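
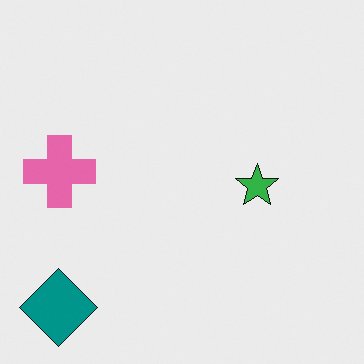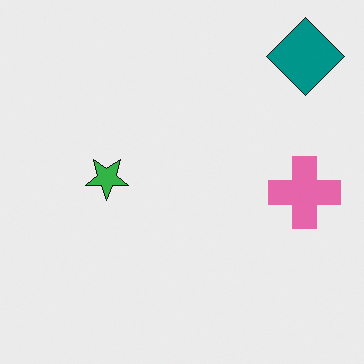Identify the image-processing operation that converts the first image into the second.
The image was rotated 180°.

The teal diamond sits in the bottom-left of the first image and the top-right of the second — consistent with a whole-image 180° rotation.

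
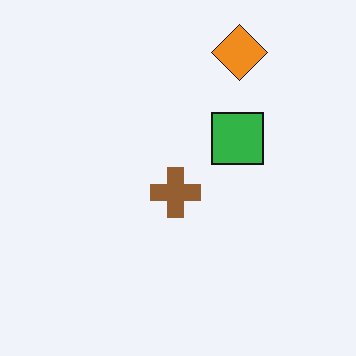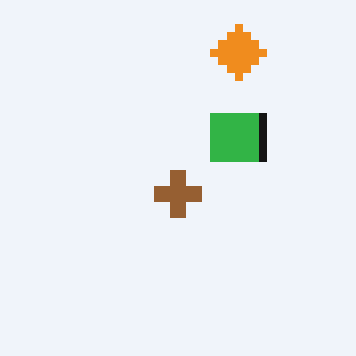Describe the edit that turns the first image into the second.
It was pixelated into visible square blocks.

Shapes are reduced to large square blocks; fine edges and outlines are lost — a downscale-then-upscale (mosaic) effect.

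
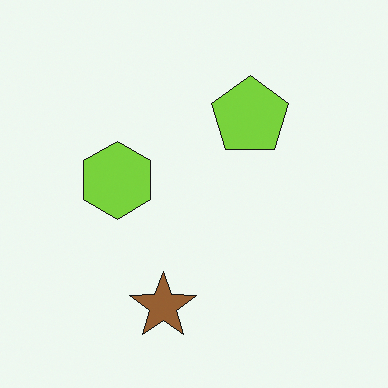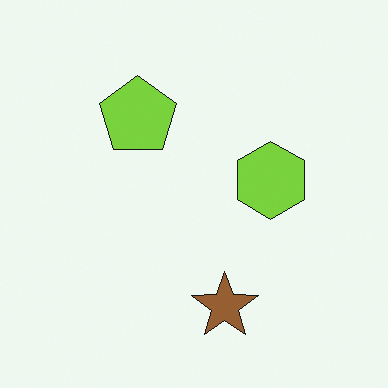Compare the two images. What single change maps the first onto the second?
It was flipped horizontally (left ↔ right).

The lime hexagon is in the left of the first image and the right of the second — shapes on opposite sides of the vertical midline have swapped in a mirror flip.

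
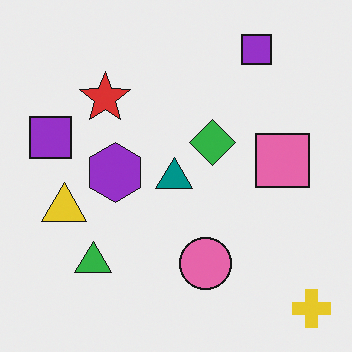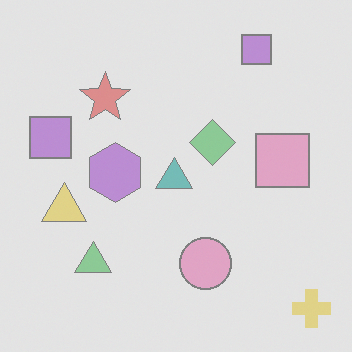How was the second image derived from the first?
Given much lower contrast.

Tones are pushed toward mid-grey across the whole image — a global contrast change.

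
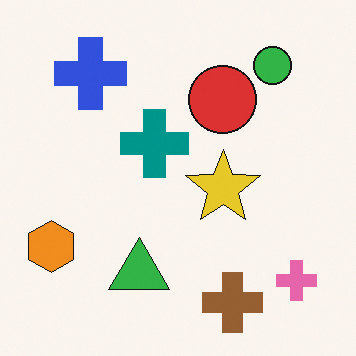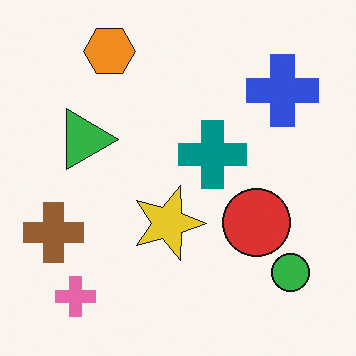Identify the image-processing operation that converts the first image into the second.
The second image is the first rotated 90° clockwise.

The pink cross sits in the bottom-right of the first image and the bottom-left of the second — consistent with a whole-image 90° clockwise rotation.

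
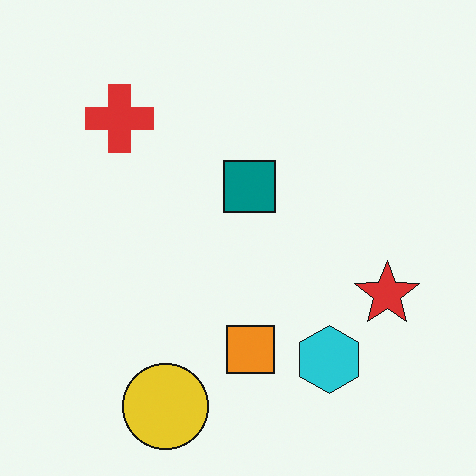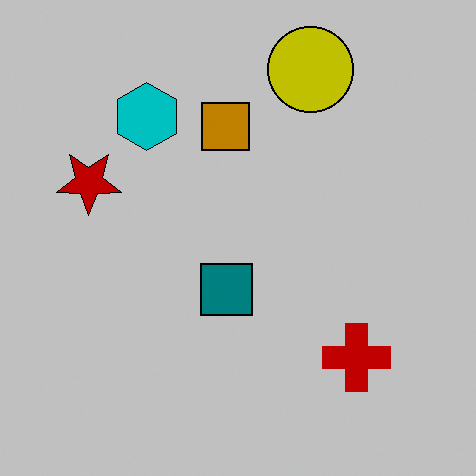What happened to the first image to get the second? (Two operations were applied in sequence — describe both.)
The image was rotated 180°, then aggressively posterized.

The yellow circle sits in the bottom of the first image and the top of the second — consistent with a whole-image 180° rotation. Each flat color has snapped to a coarser quantized level — most visibly, the near-white background has dropped to a flat grey.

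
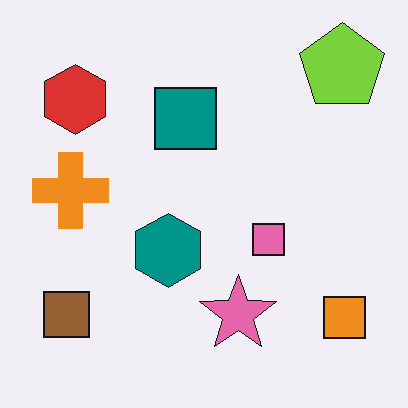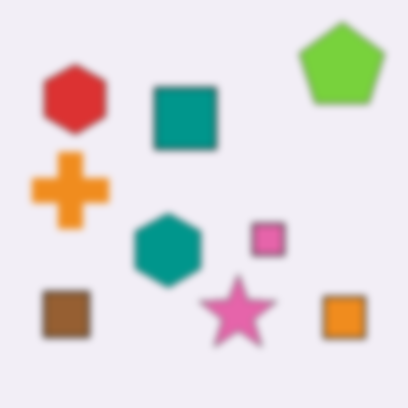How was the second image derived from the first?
This is the original image noticeably gaussian-blurred.

Shape edges and outlines are uniformly softened across the whole image.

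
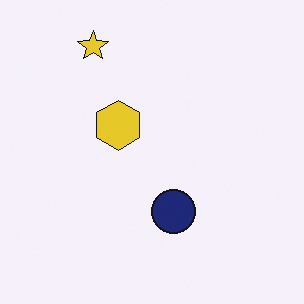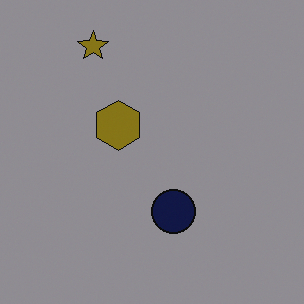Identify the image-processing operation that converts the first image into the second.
It was darkened a lot.

Every pixel — background and shapes alike — is uniformly darkened.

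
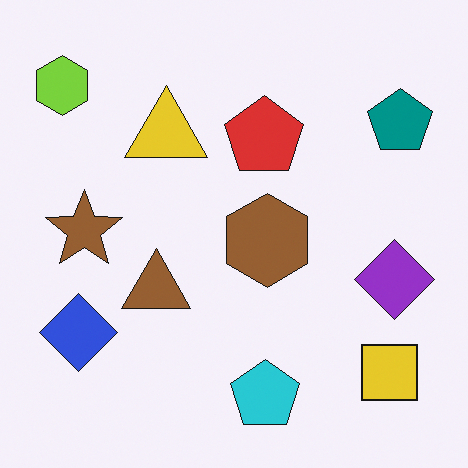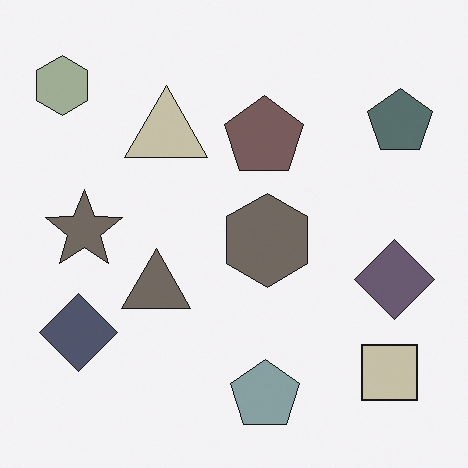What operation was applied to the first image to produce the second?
The image was made much more muted (saturation change).

All colors are more muted and greyish — a global saturation change.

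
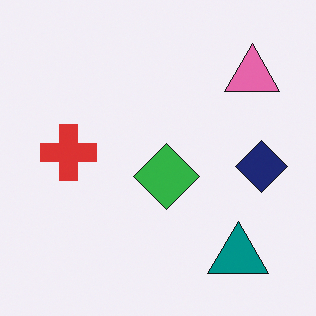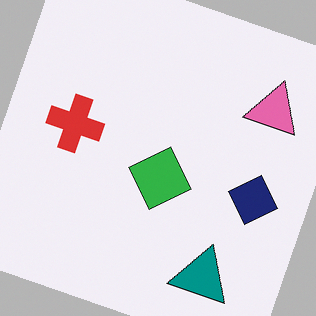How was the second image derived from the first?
The image was rotated clockwise by a moderate amount.

Every shape is tilted by the same angle and the image corners show triangular fill wedges — a whole-image rotation by a non-right angle.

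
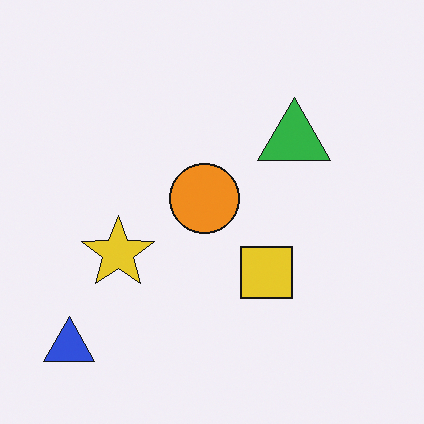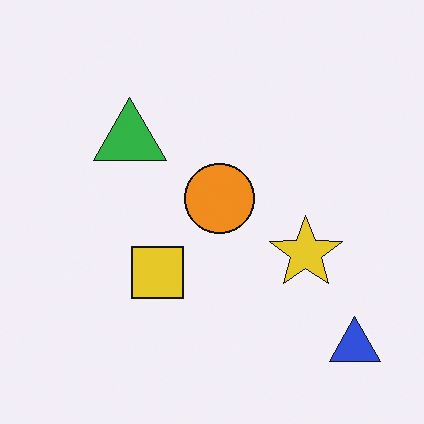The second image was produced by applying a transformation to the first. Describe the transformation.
This is the original image flipped horizontally (left ↔ right).

The blue triangle is in the bottom-left of the first image and the bottom-right of the second — shapes on opposite sides of the vertical midline have swapped in a mirror flip.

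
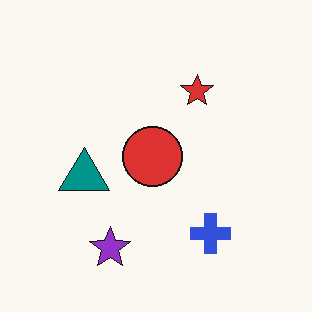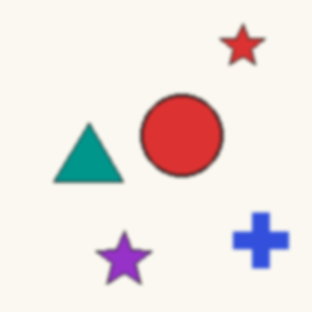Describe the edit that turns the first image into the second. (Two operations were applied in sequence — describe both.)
The transformation is: slightly softened, then cropped to a modestly smaller region and rescaled.

Shape edges and outlines are uniformly softened across the whole image. The visible shapes are larger and the field of view is narrower; shapes near the original edges may be partly or wholly outside the frame — a crop-and-rescale.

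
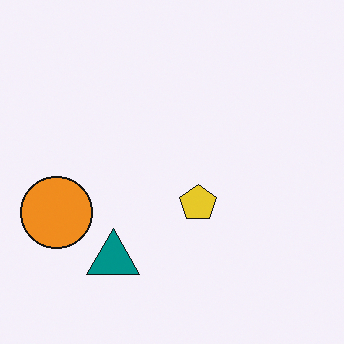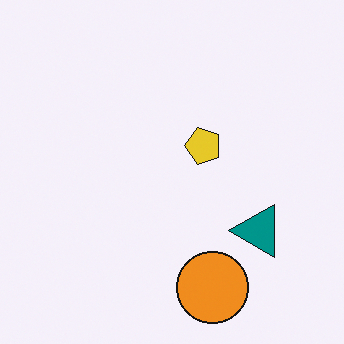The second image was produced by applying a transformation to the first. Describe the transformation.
The transformation is: rotated 90° counter-clockwise.

The orange circle sits in the left of the first image and the bottom of the second — consistent with a whole-image 90° counter-clockwise rotation.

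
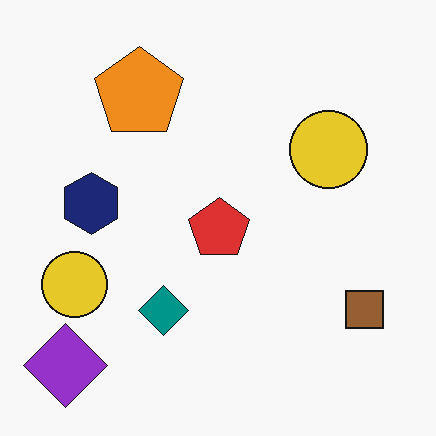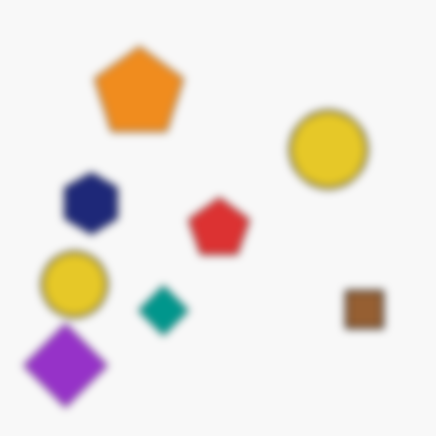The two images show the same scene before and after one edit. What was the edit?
Noticeably gaussian-blurred.

Shape edges and outlines are uniformly softened across the whole image.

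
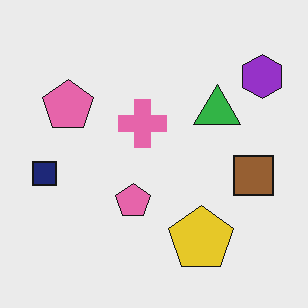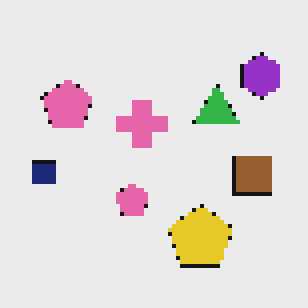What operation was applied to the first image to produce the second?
The image was mildly pixelated.

Shapes are reduced to large square blocks; fine edges and outlines are lost — a downscale-then-upscale (mosaic) effect.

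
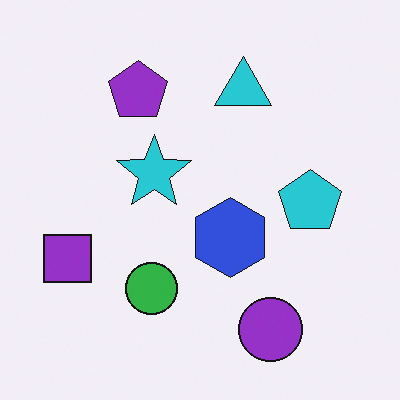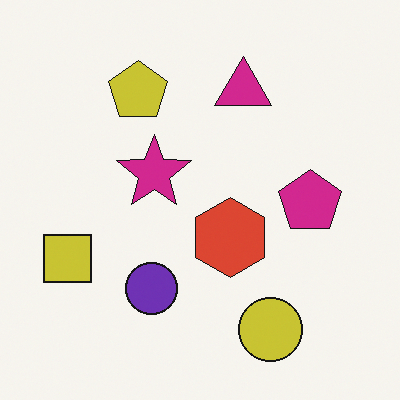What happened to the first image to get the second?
The transformation is: hue-shifted by a moderate amount.

Every shape's color has rotated by the same amount around the hue wheel — a uniform hue shift.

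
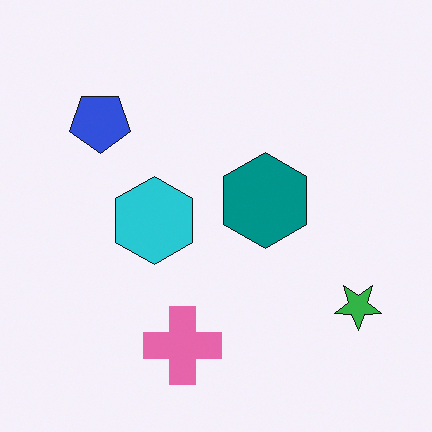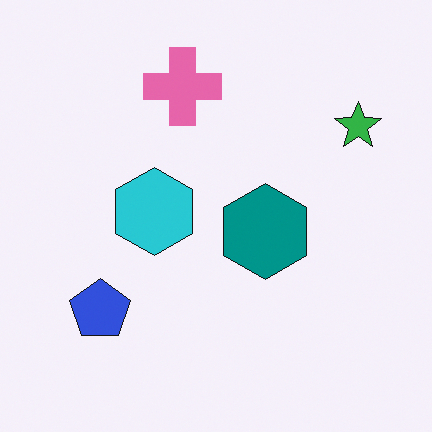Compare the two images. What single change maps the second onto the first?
This is the original image flipped vertically (top ↔ bottom).

The pink cross is in the top of the second image and the bottom of the first — shapes on opposite sides of the horizontal midline have swapped in a mirror flip.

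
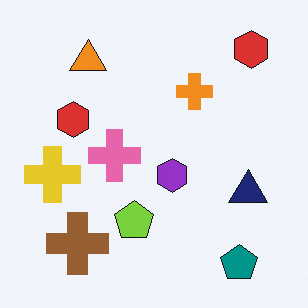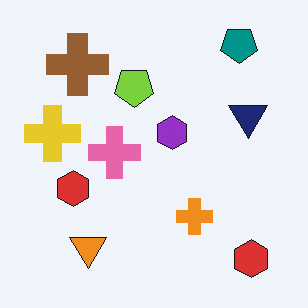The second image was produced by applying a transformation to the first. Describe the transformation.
The second image is the first flipped vertically (top ↔ bottom).

The teal pentagon is in the bottom-right of the first image and the top-right of the second — shapes on opposite sides of the horizontal midline have swapped in a mirror flip.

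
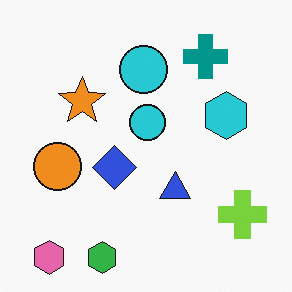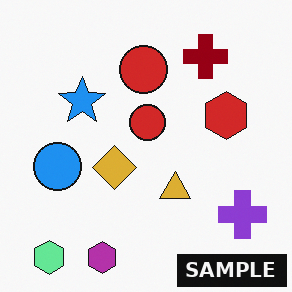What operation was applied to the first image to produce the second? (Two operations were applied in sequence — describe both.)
Hue-shifted by a large amount, then watermarked with the text "SAMPLE" in the lower-right corner.

Every shape's color has rotated by the same amount around the hue wheel — a uniform hue shift. A dark label reading "SAMPLE" appears in the lower-right corner.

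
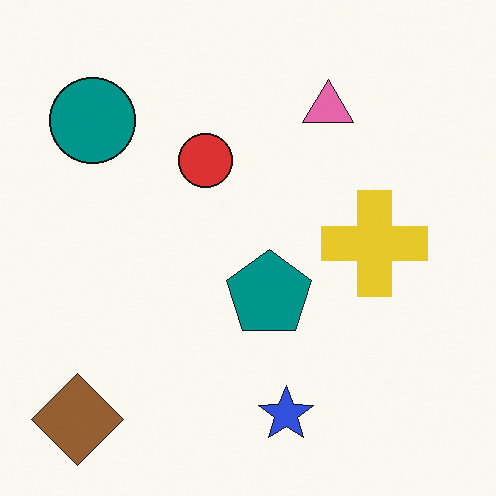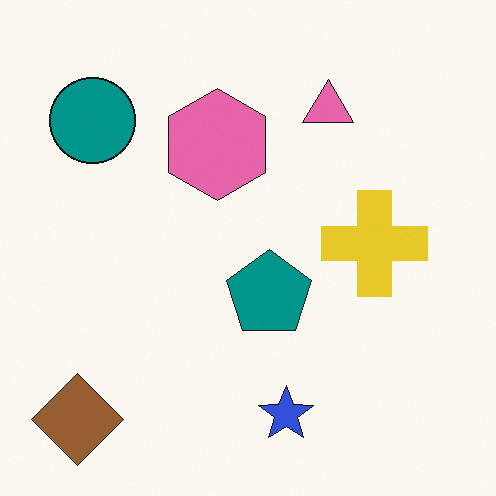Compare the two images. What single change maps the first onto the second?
The image was overlaid with an additional pink hexagon.

A pink hexagon appears in the second image that is absent from the first.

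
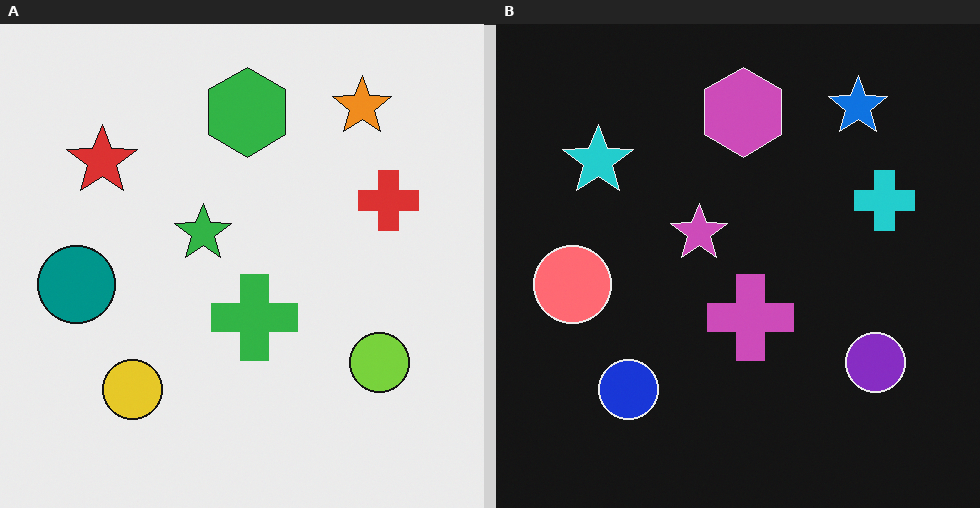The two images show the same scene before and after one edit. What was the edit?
The image was color-inverted (negative).

The light background has become dark and every shape's color is its complement — a photographic negative.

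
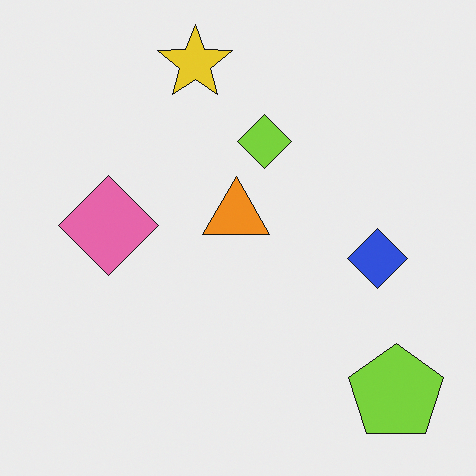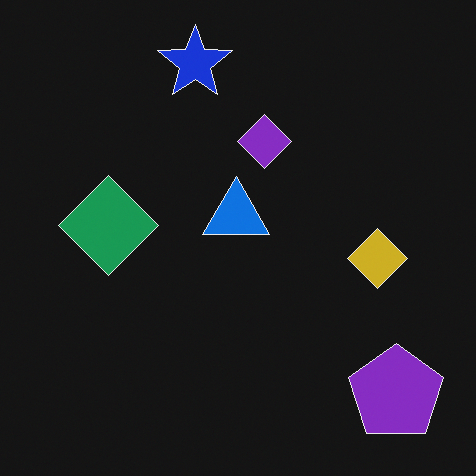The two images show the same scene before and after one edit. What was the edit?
The second image is the first color-inverted (negative).

The light background has become dark and every shape's color is its complement — a photographic negative.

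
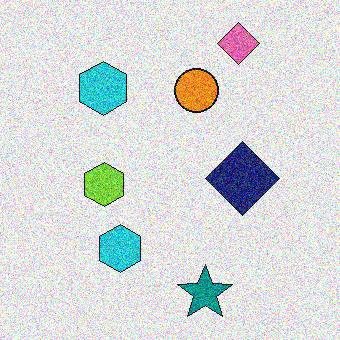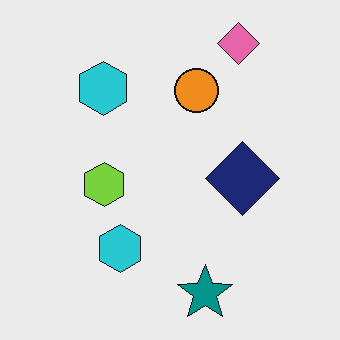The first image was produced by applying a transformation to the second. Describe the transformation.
Degraded with heavy additive noise.

Random speckle covers the whole image, including the flat background.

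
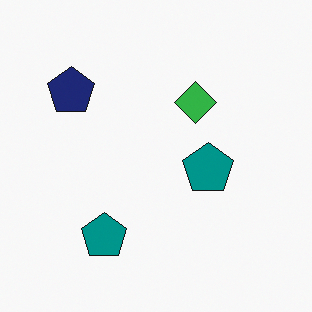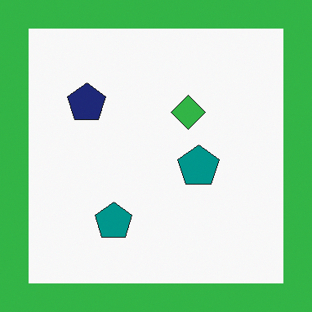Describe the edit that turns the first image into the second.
The image was framed with a green border.

A solid green frame runs around the edge of the second image, with the content slightly shrunk inside it.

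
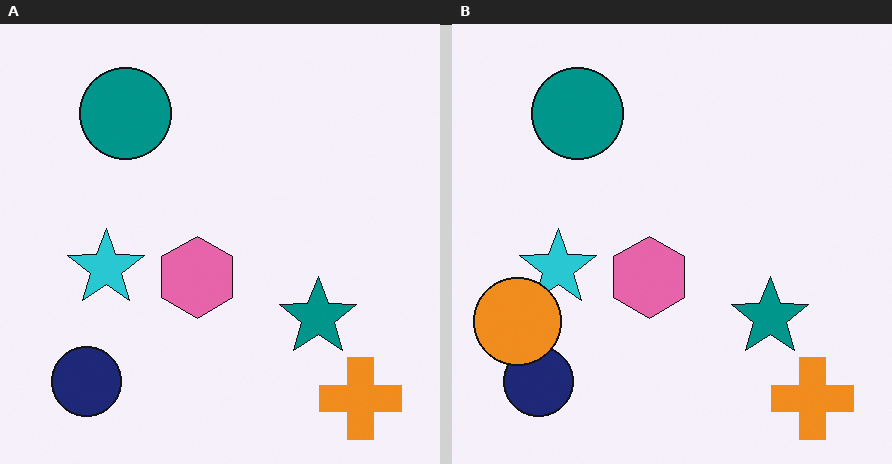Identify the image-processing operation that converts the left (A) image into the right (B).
The right (B) image is the left (A) overlaid with an additional orange circle.

An orange circle appears in the right (B) image that is absent from the left (A).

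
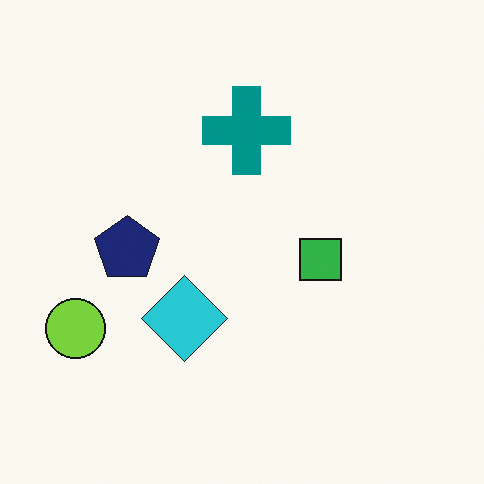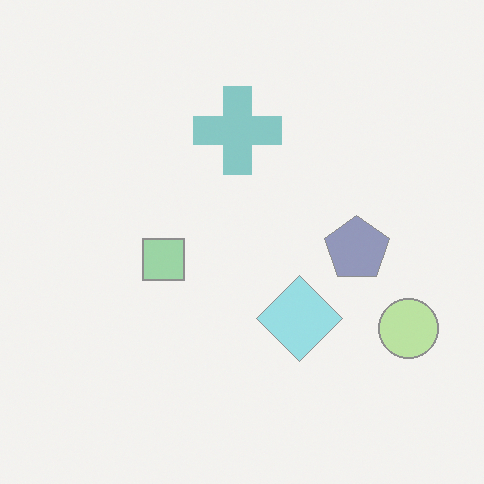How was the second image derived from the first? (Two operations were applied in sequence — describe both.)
The image was flipped horizontally (left ↔ right), then washed out (contrast reduced).

The lime circle is in the bottom-left of the first image and the bottom-right of the second — shapes on opposite sides of the vertical midline have swapped in a mirror flip. Tones are pushed toward mid-grey across the whole image — a global contrast change.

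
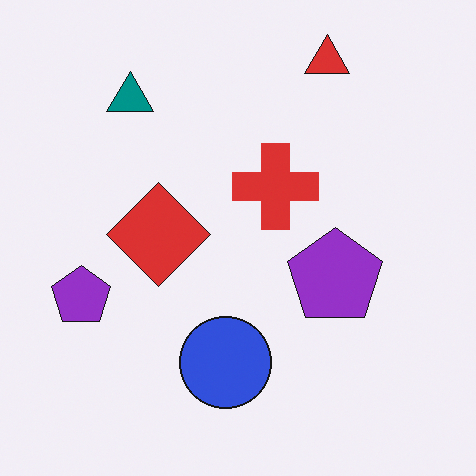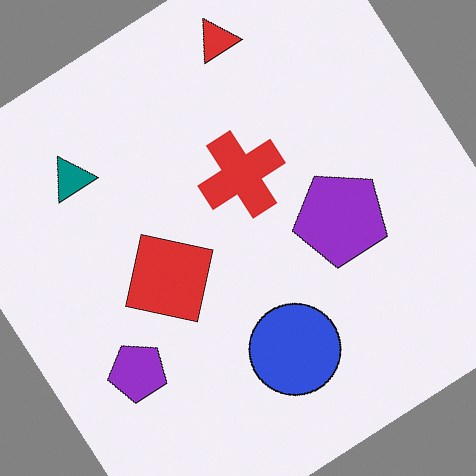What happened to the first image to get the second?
The second image is the first rotated counter-clockwise by a large amount — several tens of degrees.

Every shape is tilted by the same angle and the image corners show triangular fill wedges — a whole-image rotation by a non-right angle.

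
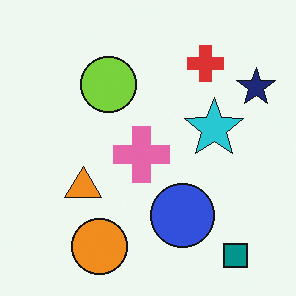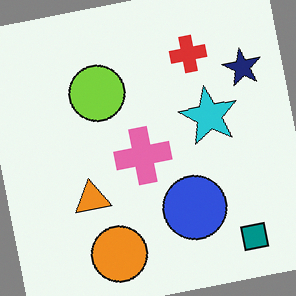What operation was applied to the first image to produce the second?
The second image is the first rotated counter-clockwise by a few degrees.

Every shape is tilted by the same angle and the image corners show triangular fill wedges — a whole-image rotation by a non-right angle.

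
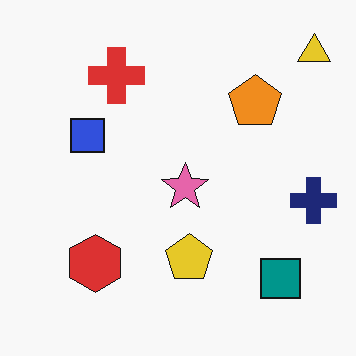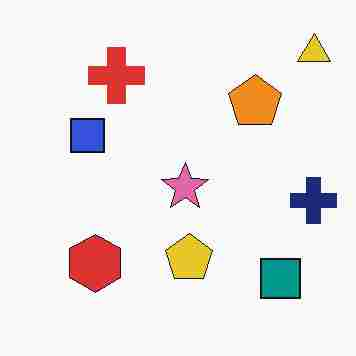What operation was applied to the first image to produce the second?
The transformation is: heavily JPEG-compressed with obvious blocking artifacts.

Blocky 8×8 compression artifacts appear around shape edges and the flat background shows ringing — characteristic JPEG degradation.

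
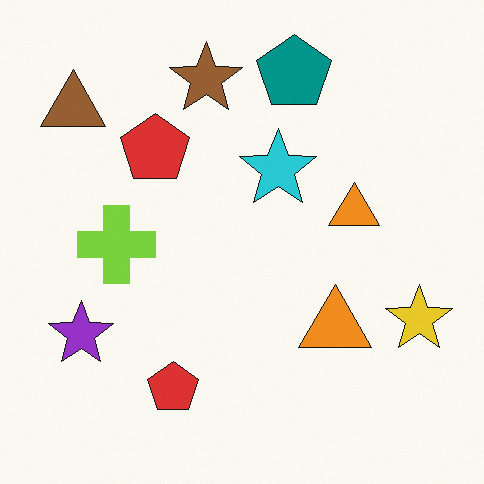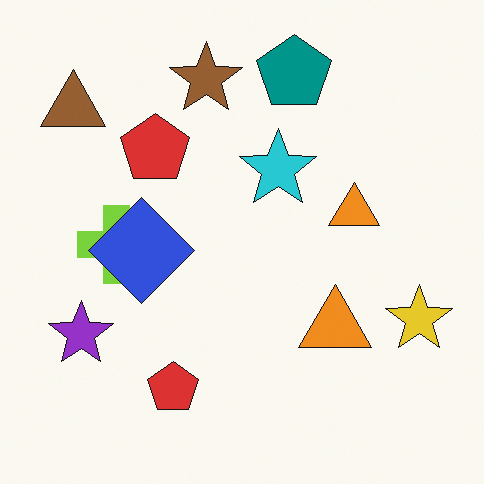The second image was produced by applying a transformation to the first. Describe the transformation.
Overlaid with an additional blue diamond.

A blue diamond appears in the second image that is absent from the first.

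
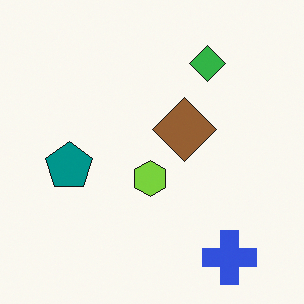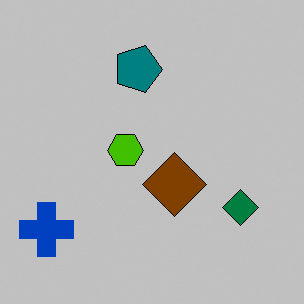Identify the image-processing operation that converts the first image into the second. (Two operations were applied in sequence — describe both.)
The transformation is: heavily posterized to just a handful of flat colors, then rotated 90° clockwise.

Each flat color has snapped to a coarser quantized level — most visibly, the near-white background has dropped to a flat grey. The blue cross sits in the bottom-right of the first image and the bottom-left of the second — consistent with a whole-image 90° clockwise rotation.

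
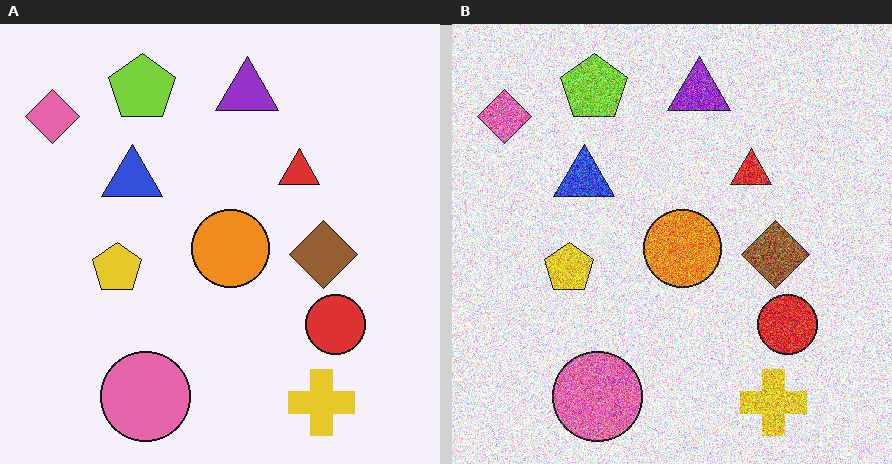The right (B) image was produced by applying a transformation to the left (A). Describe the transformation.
The transformation is: degraded with heavy additive noise.

Random speckle covers the whole image, including the flat background.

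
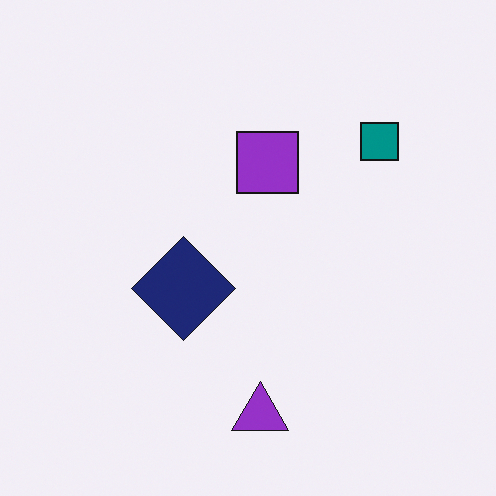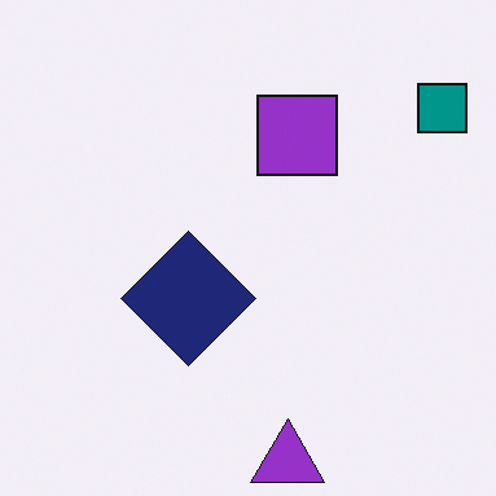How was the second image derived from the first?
This is the original image cropped slightly and scaled back up.

The visible shapes are larger and the field of view is narrower; shapes near the original edges may be partly or wholly outside the frame — a crop-and-rescale.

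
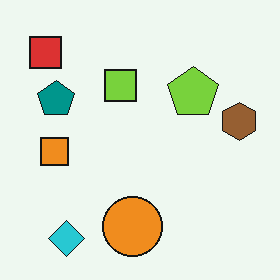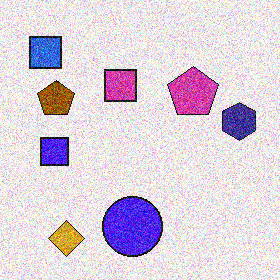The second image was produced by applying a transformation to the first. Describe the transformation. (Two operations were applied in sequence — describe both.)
It was hue-shifted by a large amount, then degraded with a thick layer of grain.

Every shape's color has rotated by the same amount around the hue wheel — a uniform hue shift. Random speckle covers the whole image, including the flat background.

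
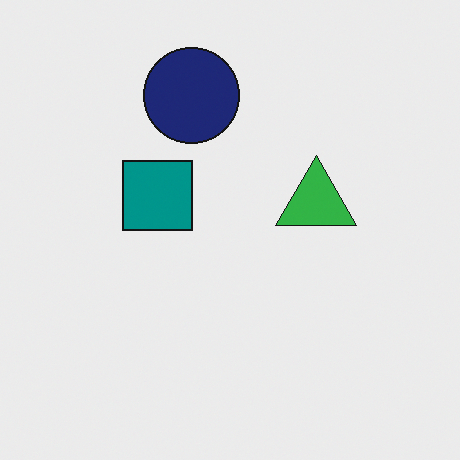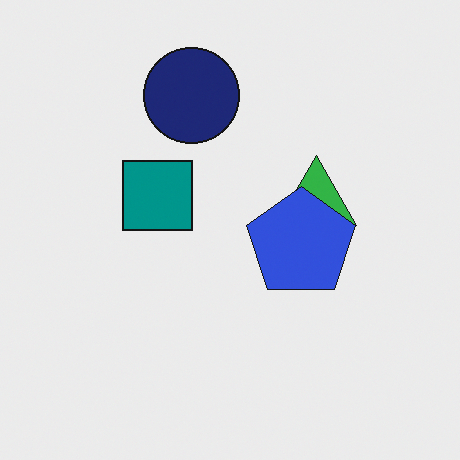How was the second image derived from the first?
The second image is the first overlaid with an additional blue pentagon.

A blue pentagon appears in the second image that is absent from the first.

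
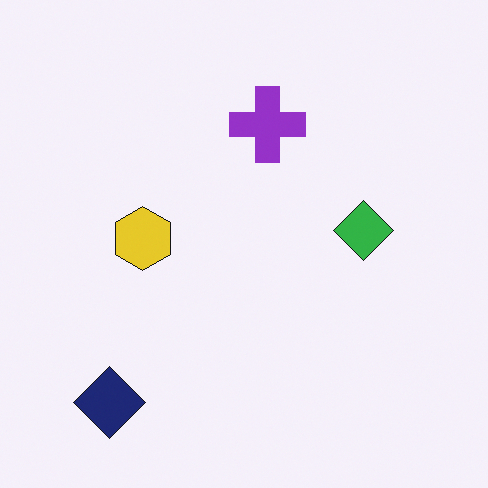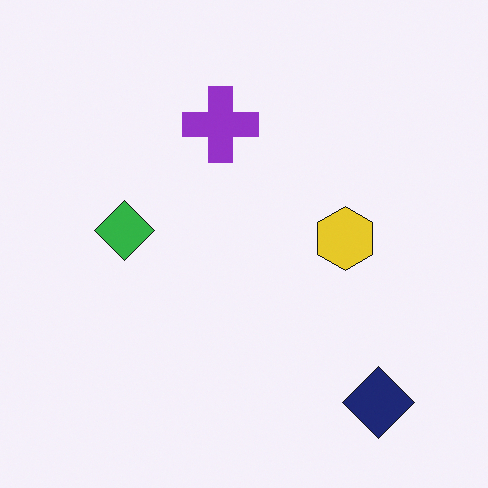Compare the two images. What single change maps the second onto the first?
Flipped horizontally (left ↔ right).

The navy diamond is in the bottom-right of the second image and the bottom-left of the first — shapes on opposite sides of the vertical midline have swapped in a mirror flip.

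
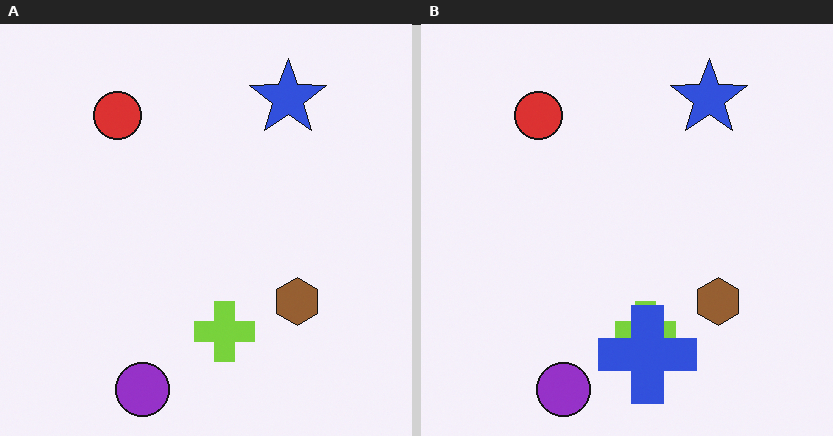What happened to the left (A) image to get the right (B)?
The right (B) image is the left (A) overlaid with an additional blue cross.

A blue cross appears in the right (B) image that is absent from the left (A).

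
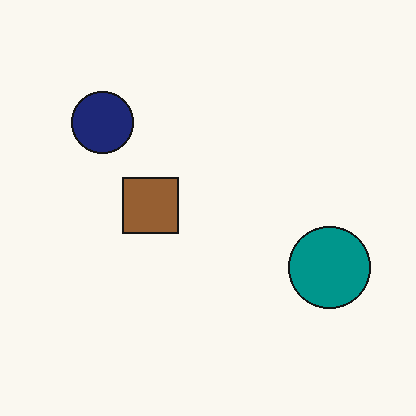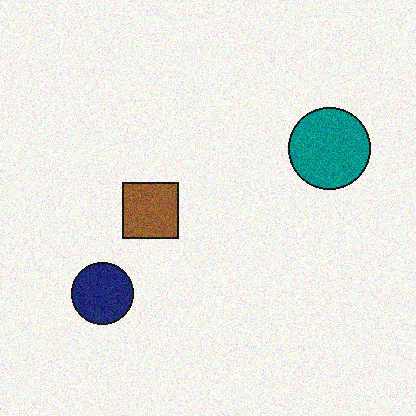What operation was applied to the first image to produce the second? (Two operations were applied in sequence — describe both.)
The second image is the first flipped vertically (top ↔ bottom), then degraded with visible gaussian noise.

The navy circle is in the top-left of the first image and the bottom-left of the second — shapes on opposite sides of the horizontal midline have swapped in a mirror flip. Random speckle covers the whole image, including the flat background.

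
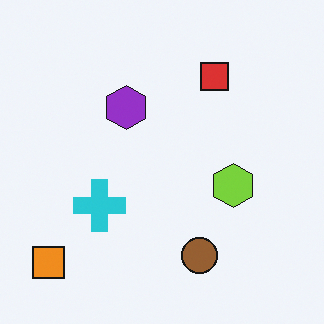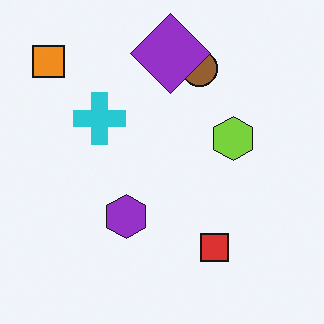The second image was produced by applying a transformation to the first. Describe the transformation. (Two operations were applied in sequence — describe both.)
The second image is the first flipped vertically (top ↔ bottom), then overlaid with an additional purple diamond.

The orange square is in the bottom-left of the first image and the top-left of the second — shapes on opposite sides of the horizontal midline have swapped in a mirror flip. A purple diamond appears in the second image that is absent from the first.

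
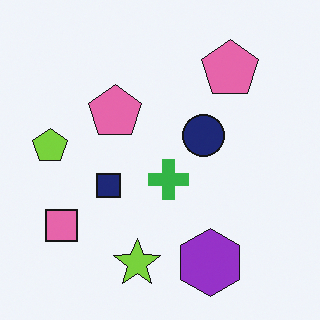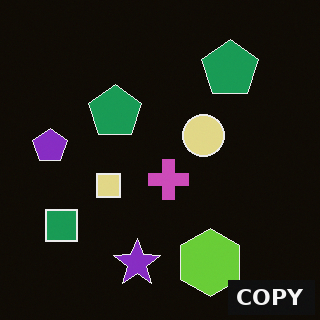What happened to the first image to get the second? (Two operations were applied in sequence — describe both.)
Color-inverted (negative), then watermarked with the text "COPY" in the lower-right corner.

The light background has become dark and every shape's color is its complement — a photographic negative. A dark label reading "COPY" appears in the lower-right corner.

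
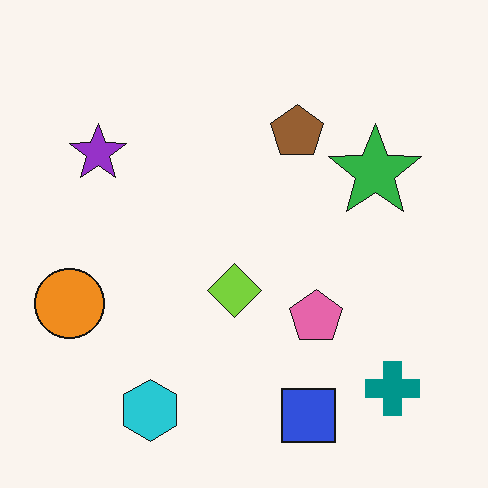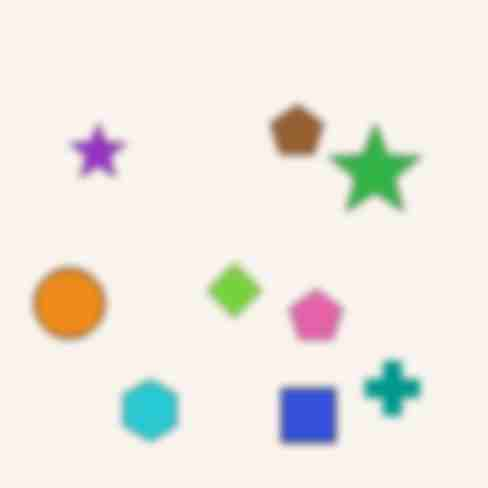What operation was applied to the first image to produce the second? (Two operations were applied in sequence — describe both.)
Noticeably gaussian-blurred, then heavily JPEG-compressed with obvious blocking artifacts.

Shape edges and outlines are uniformly softened across the whole image. Blocky 8×8 compression artifacts appear around shape edges and the flat background shows ringing — characteristic JPEG degradation.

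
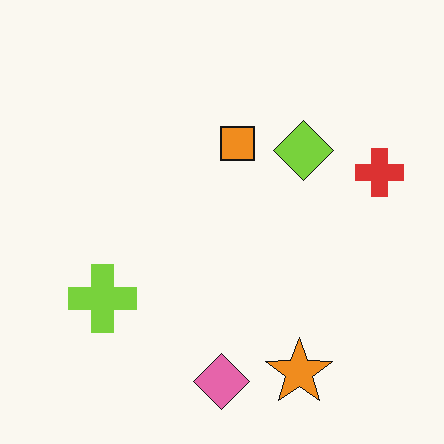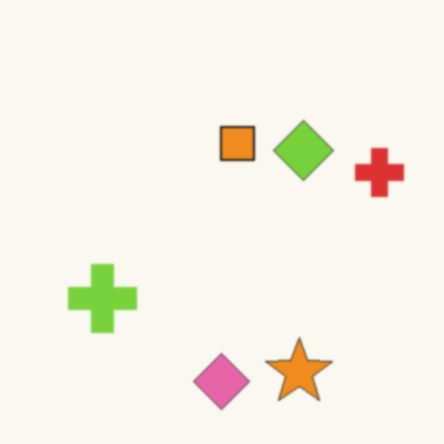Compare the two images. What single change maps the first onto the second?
The second image is the first lightly blurred.

Shape edges and outlines are uniformly softened across the whole image.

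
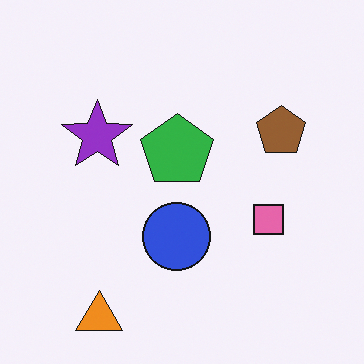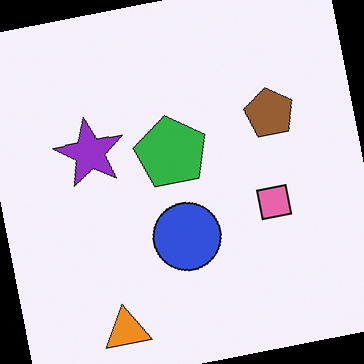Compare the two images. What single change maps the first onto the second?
The second image is the first rotated counter-clockwise by a few degrees.

Every shape is tilted by the same angle and the image corners show triangular fill wedges — a whole-image rotation by a non-right angle.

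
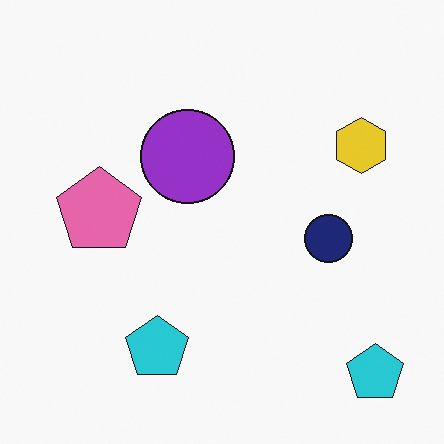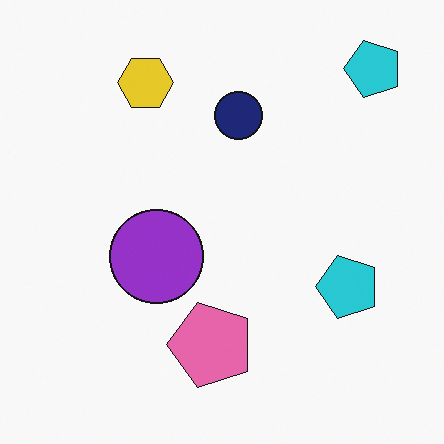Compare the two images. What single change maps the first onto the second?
The image was rotated 90° counter-clockwise.

The yellow hexagon sits in the top-right of the first image and the top-left of the second — consistent with a whole-image 90° counter-clockwise rotation.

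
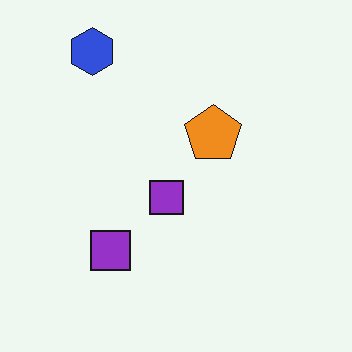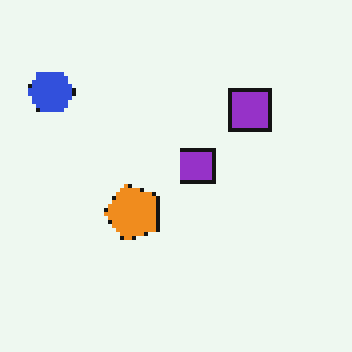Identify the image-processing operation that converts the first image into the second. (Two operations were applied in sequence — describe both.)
It was lightly pixelated (a mild mosaic effect), then transposed (reflected across the top-left ↔ bottom-right diagonal).

Shapes are reduced to large square blocks; fine edges and outlines are lost — a downscale-then-upscale (mosaic) effect. Shapes have swapped their row and column positions — what was in the top-right is now in the bottom-left — a diagonal reflection.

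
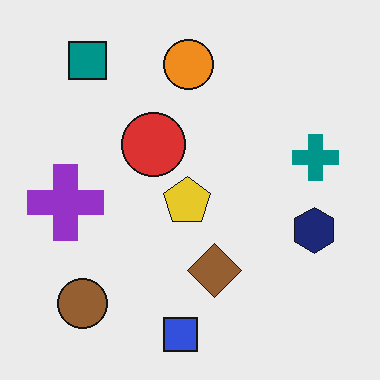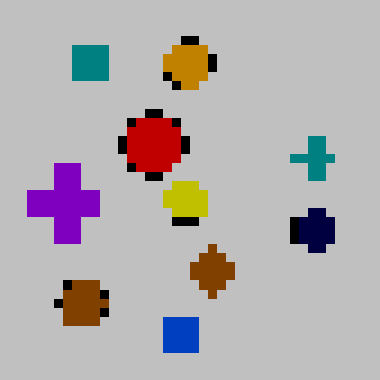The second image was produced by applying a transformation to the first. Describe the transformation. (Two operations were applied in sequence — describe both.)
The transformation is: aggressively posterized, then heavily pixelated into large blocks.

Each flat color has snapped to a coarser quantized level — most visibly, the near-white background has dropped to a flat grey. Shapes are reduced to large square blocks; fine edges and outlines are lost — a downscale-then-upscale (mosaic) effect.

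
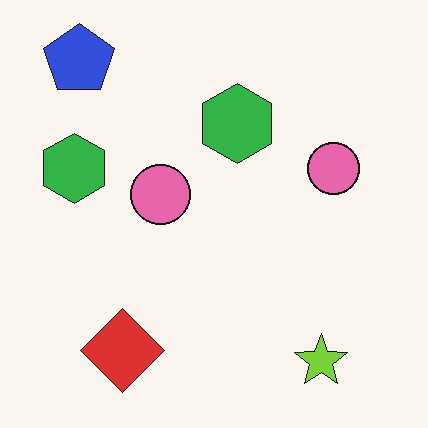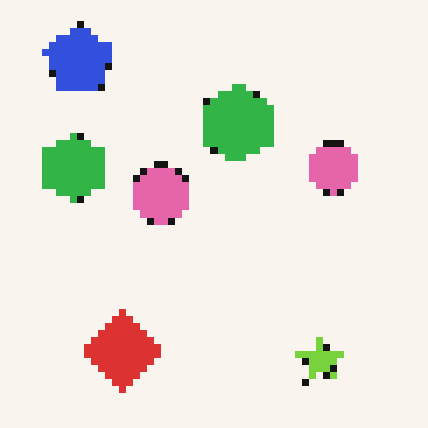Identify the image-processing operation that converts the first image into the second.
This is the original image moderately pixelated.

Shapes are reduced to large square blocks; fine edges and outlines are lost — a downscale-then-upscale (mosaic) effect.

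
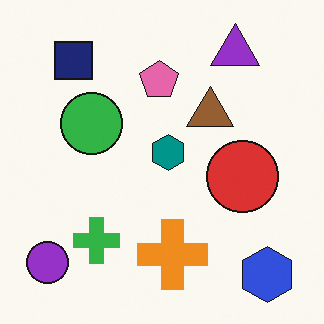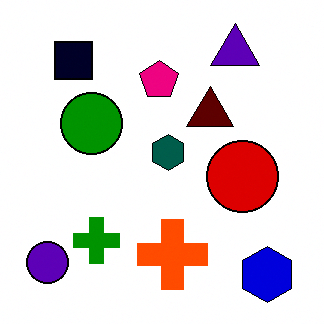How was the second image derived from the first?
The image was boosted in contrast.

Tones are pushed away from mid-grey across the whole image — a global contrast change.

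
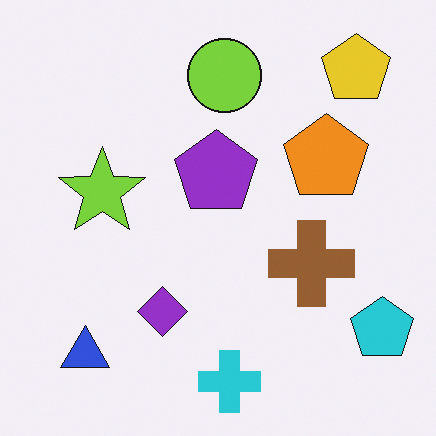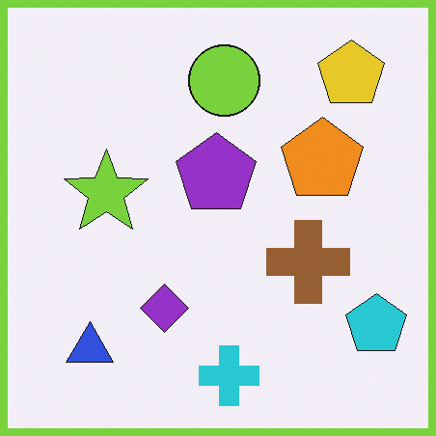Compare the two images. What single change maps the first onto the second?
Framed with a lime border.

A solid lime frame runs around the edge of the second image, with the content slightly shrunk inside it.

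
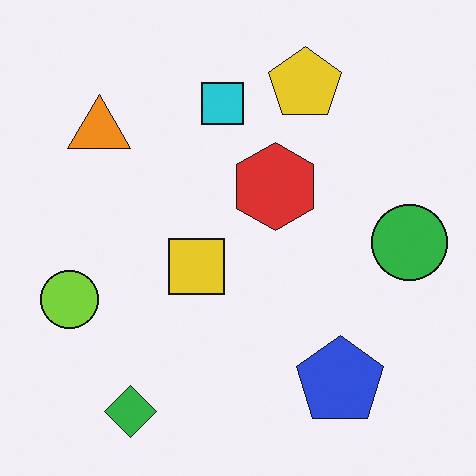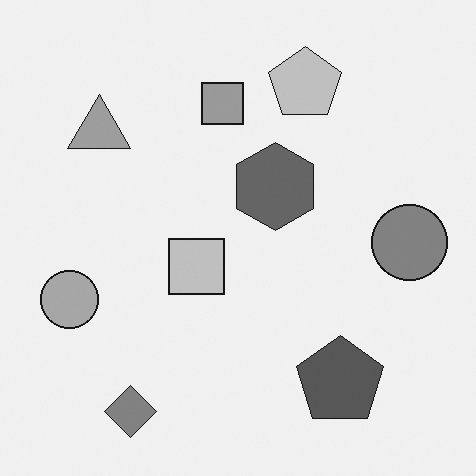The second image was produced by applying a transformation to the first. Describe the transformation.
The transformation is: converted to grayscale.

All color is removed — every shape is now a shade of grey.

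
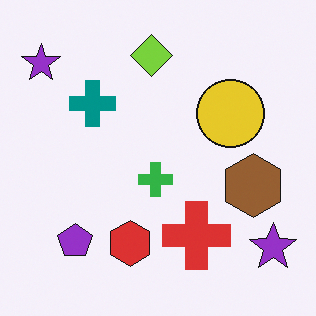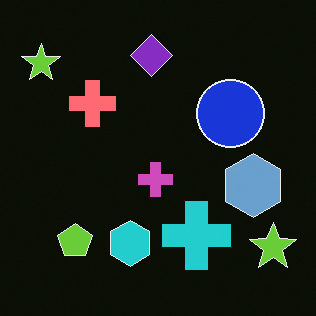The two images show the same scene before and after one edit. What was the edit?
The transformation is: color-inverted (negative).

The light background has become dark and every shape's color is its complement — a photographic negative.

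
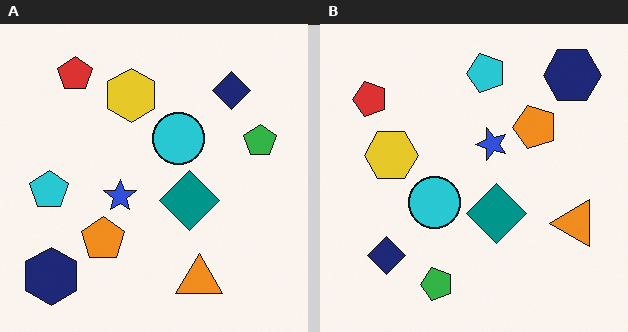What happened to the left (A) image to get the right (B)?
Transposed (reflected across the top-left ↔ bottom-right diagonal).

Shapes have swapped their row and column positions — what was in the top-right is now in the bottom-left — a diagonal reflection.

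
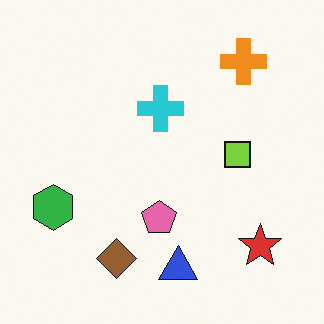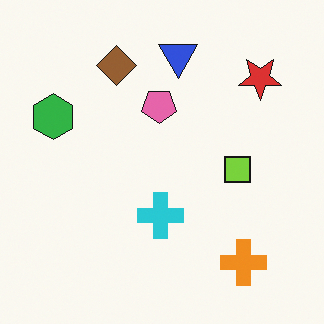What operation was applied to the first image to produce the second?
The second image is the first flipped vertically (top ↔ bottom).

The blue triangle is in the bottom of the first image and the top of the second — shapes on opposite sides of the horizontal midline have swapped in a mirror flip.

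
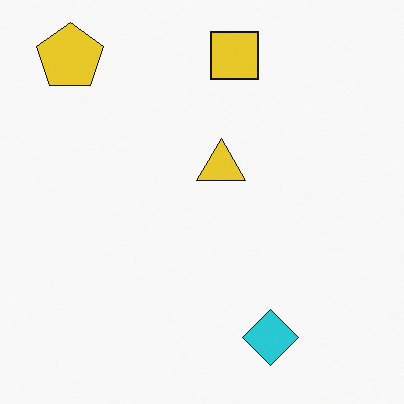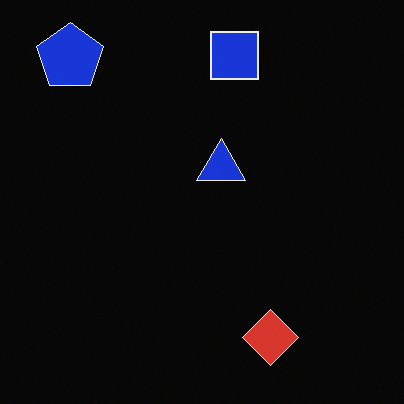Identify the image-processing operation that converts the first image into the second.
The transformation is: color-inverted (negative).

The light background has become dark and every shape's color is its complement — a photographic negative.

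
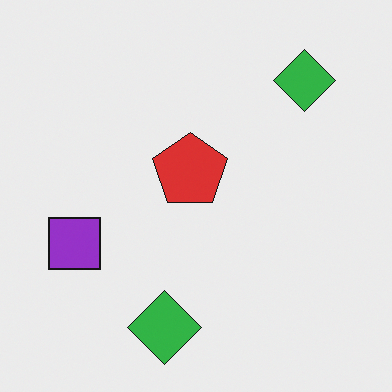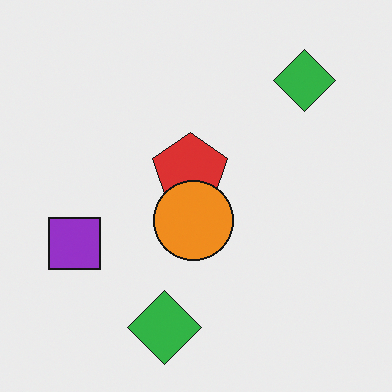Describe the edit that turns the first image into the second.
The transformation is: overlaid with an additional orange circle.

An orange circle appears in the second image that is absent from the first.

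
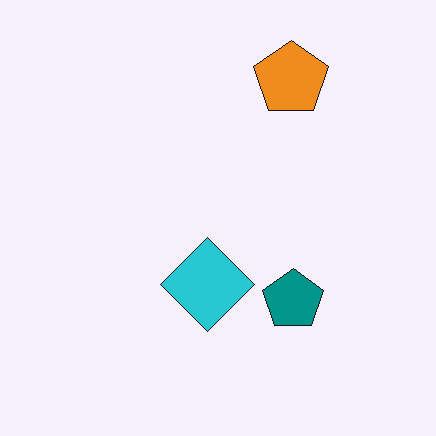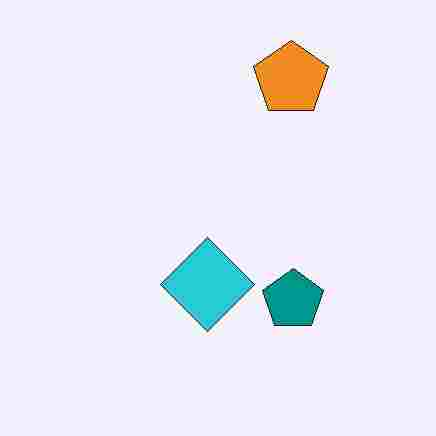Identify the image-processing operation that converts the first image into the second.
The transformation is: heavily JPEG-compressed with obvious blocking artifacts.

Blocky 8×8 compression artifacts appear around shape edges and the flat background shows ringing — characteristic JPEG degradation.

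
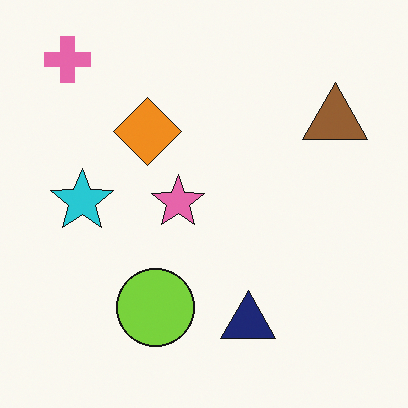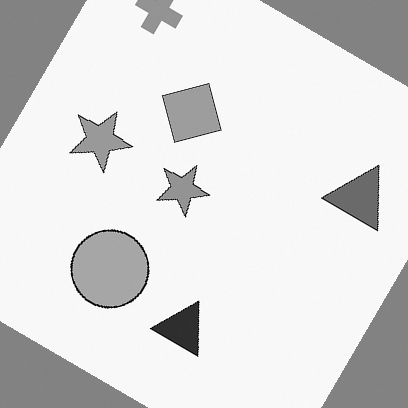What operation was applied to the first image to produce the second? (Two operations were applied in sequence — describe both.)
The image was rotated clockwise by a large amount — several tens of degrees, then converted to grayscale.

Every shape is tilted by the same angle and the image corners show triangular fill wedges — a whole-image rotation by a non-right angle. All color is removed — every shape is now a shade of grey.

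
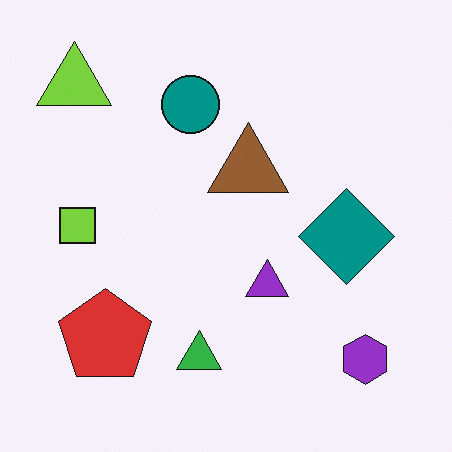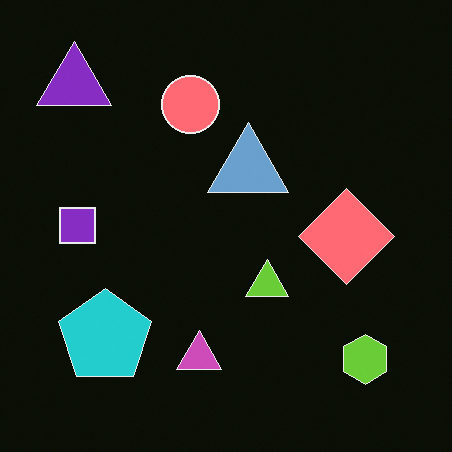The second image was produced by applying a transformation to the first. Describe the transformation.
It was color-inverted (negative).

The light background has become dark and every shape's color is its complement — a photographic negative.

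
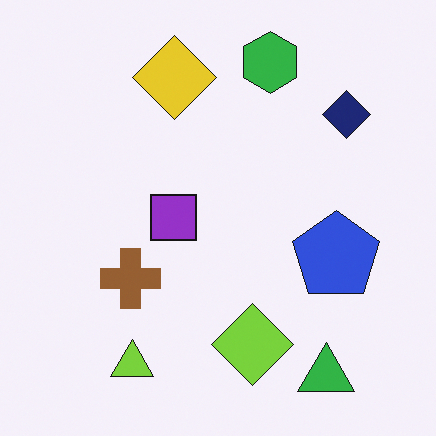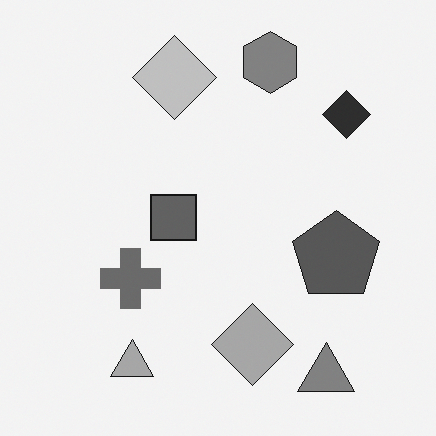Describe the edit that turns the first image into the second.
The transformation is: converted to grayscale.

All color is removed — every shape is now a shade of grey.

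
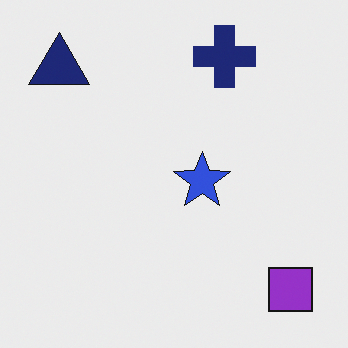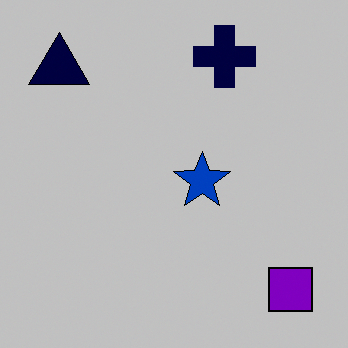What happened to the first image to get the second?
The transformation is: aggressively posterized.

Each flat color has snapped to a coarser quantized level — most visibly, the near-white background has dropped to a flat grey.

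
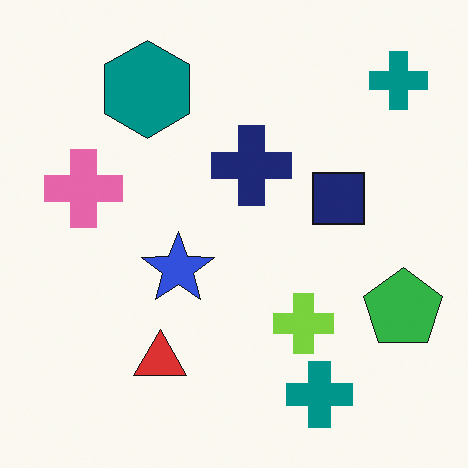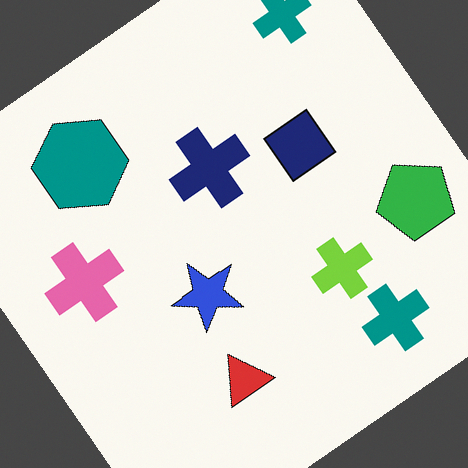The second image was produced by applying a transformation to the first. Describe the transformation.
The image was rotated counter-clockwise by a large amount — several tens of degrees.

Every shape is tilted by the same angle and the image corners show triangular fill wedges — a whole-image rotation by a non-right angle.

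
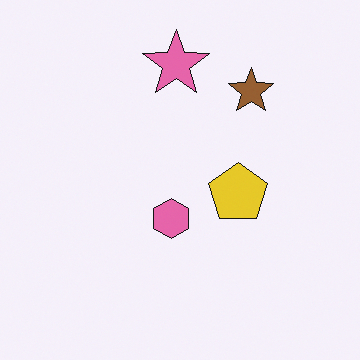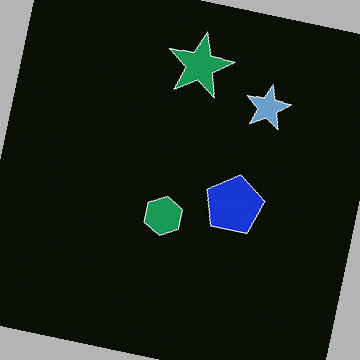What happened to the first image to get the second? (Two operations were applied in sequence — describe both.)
The second image is the first color-inverted (negative), then rotated clockwise by a few degrees.

The light background has become dark and every shape's color is its complement — a photographic negative. Every shape is tilted by the same angle and the image corners show triangular fill wedges — a whole-image rotation by a non-right angle.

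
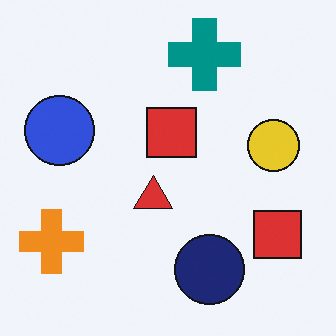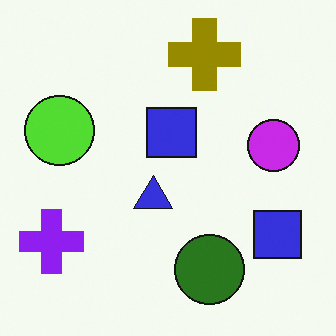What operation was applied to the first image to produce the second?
This is the original image hue-shifted through roughly half the color wheel.

Every shape's color has rotated by the same amount around the hue wheel — a uniform hue shift.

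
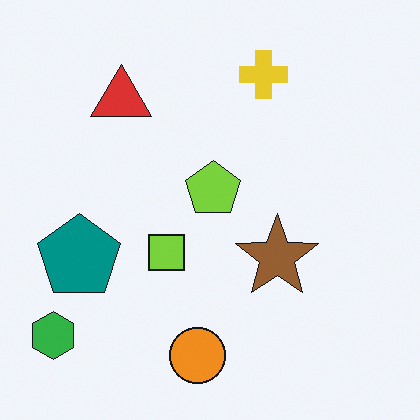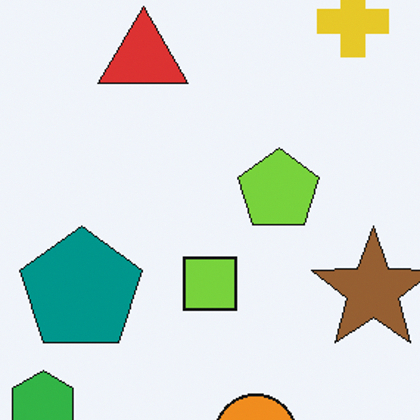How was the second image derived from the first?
The transformation is: cropped to a modestly smaller region and rescaled.

The visible shapes are larger and the field of view is narrower; shapes near the original edges may be partly or wholly outside the frame — a crop-and-rescale.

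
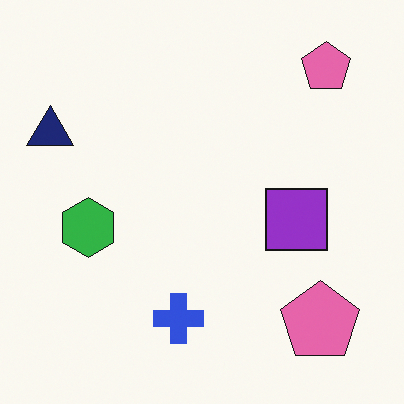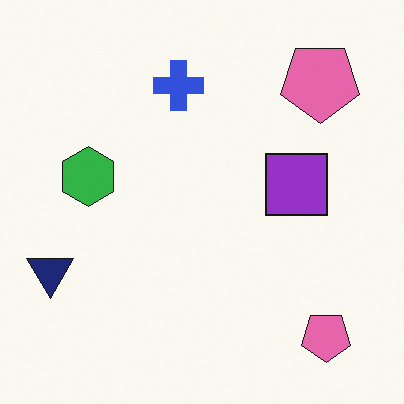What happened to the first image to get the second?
The transformation is: flipped vertically (top ↔ bottom).

The blue cross is in the bottom of the first image and the top of the second — shapes on opposite sides of the horizontal midline have swapped in a mirror flip.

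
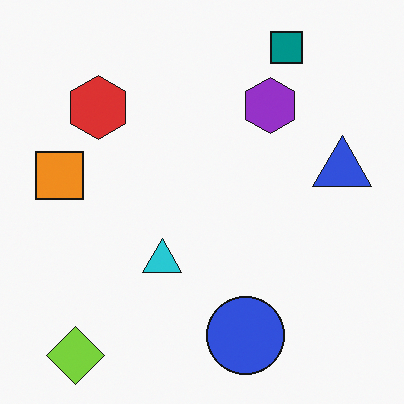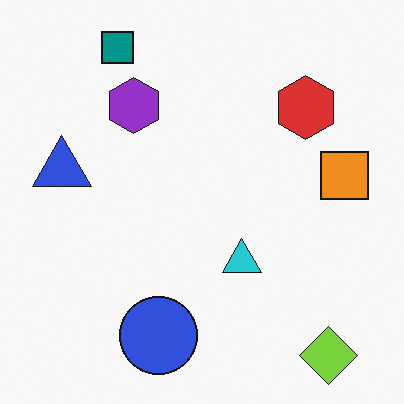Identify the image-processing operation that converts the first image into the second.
This is the original image flipped horizontally (left ↔ right).

The orange square is in the left of the first image and the right of the second — shapes on opposite sides of the vertical midline have swapped in a mirror flip.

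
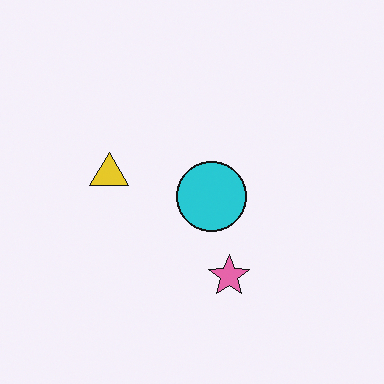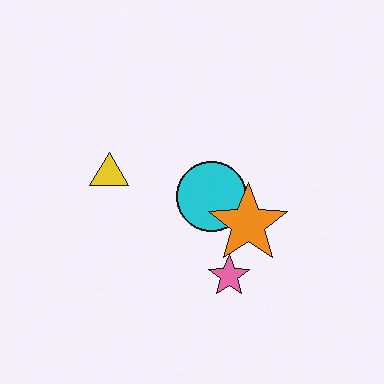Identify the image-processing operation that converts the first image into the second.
It was overlaid with an additional orange star.

An orange star appears in the second image that is absent from the first.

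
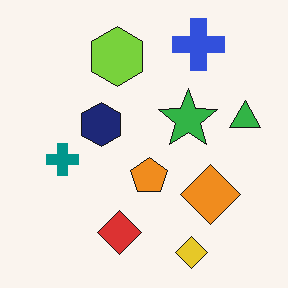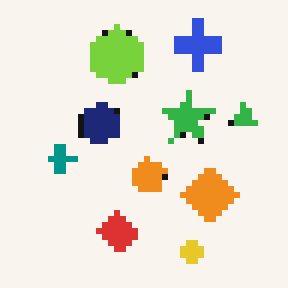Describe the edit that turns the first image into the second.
The image was moderately pixelated.

Shapes are reduced to large square blocks; fine edges and outlines are lost — a downscale-then-upscale (mosaic) effect.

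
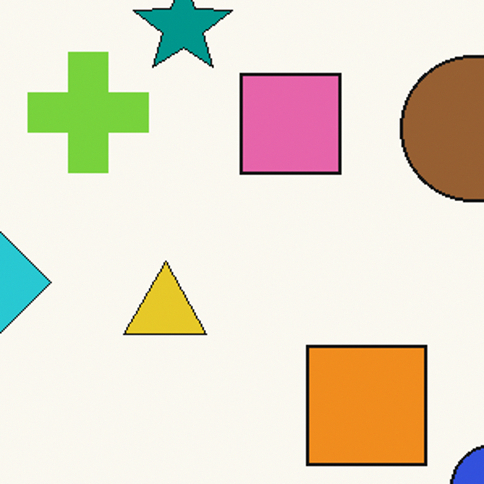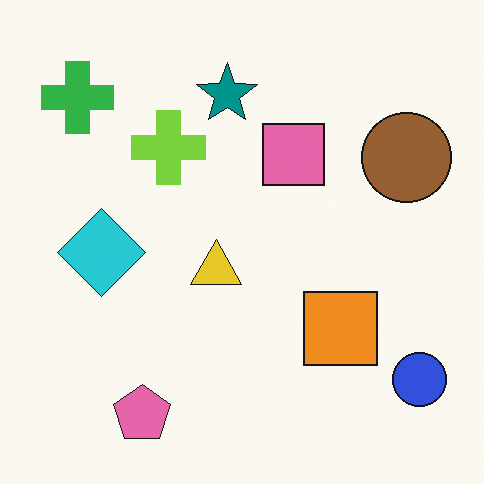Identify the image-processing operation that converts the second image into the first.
The first image is the second cropped tightly and scaled back up.

The visible shapes are larger and the field of view is narrower; shapes near the original edges may be partly or wholly outside the frame — a crop-and-rescale.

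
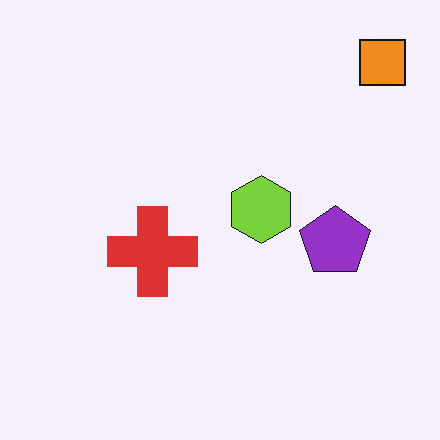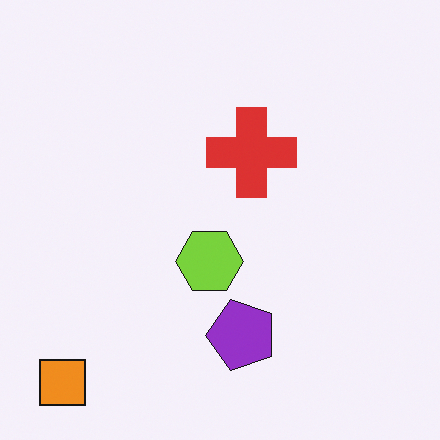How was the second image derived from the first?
The second image is the first transposed (reflected across the top-left ↔ bottom-right diagonal).

Shapes have swapped their row and column positions — what was in the top-right is now in the bottom-left — a diagonal reflection.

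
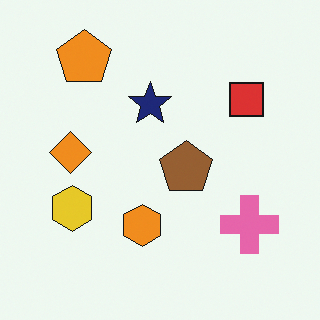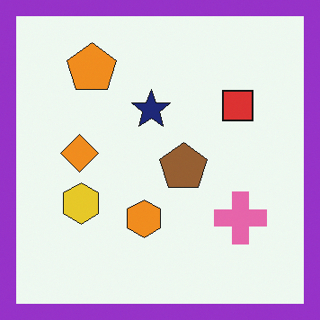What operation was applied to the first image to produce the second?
The second image is the first framed with a purple border.

A solid purple frame runs around the edge of the second image, with the content slightly shrunk inside it.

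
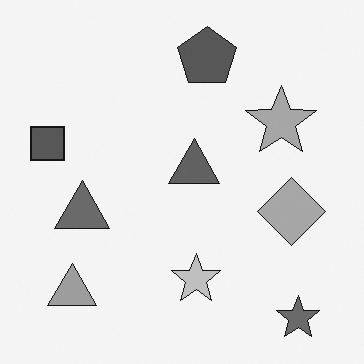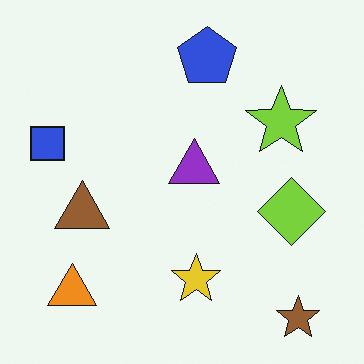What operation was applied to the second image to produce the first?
This is the original image converted to grayscale.

All color is removed — every shape is now a shade of grey.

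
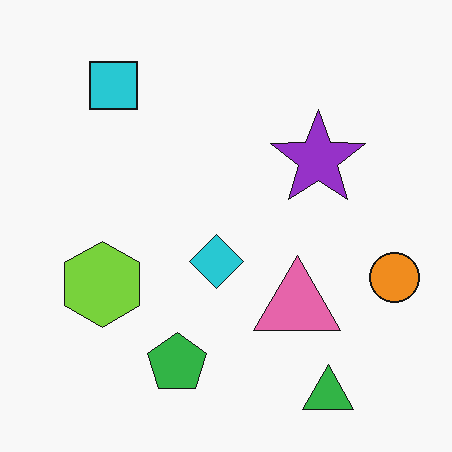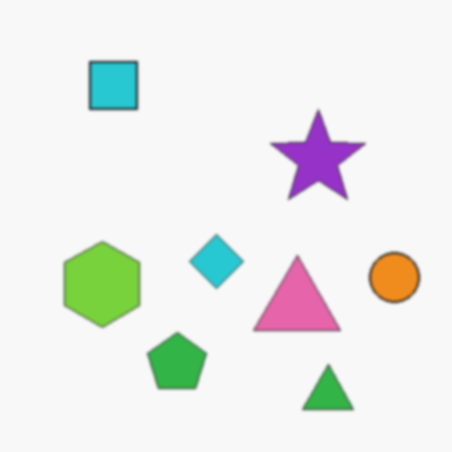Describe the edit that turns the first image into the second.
It was lightly blurred.

Shape edges and outlines are uniformly softened across the whole image.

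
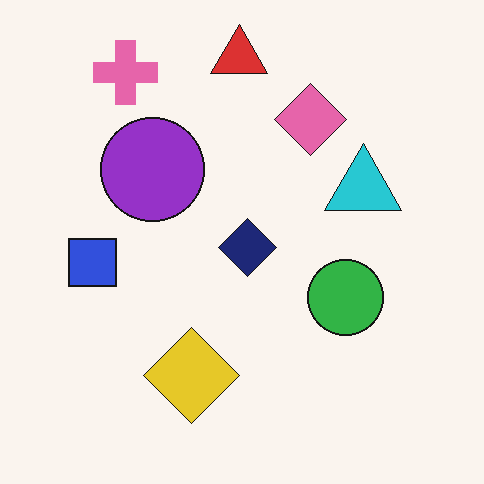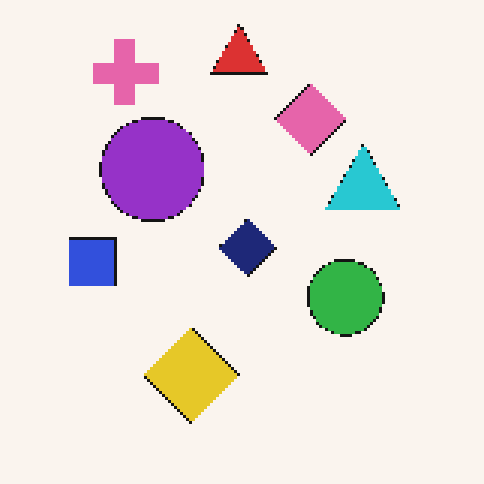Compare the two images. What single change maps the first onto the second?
The transformation is: lightly pixelated (a mild mosaic effect).

Shapes are reduced to large square blocks; fine edges and outlines are lost — a downscale-then-upscale (mosaic) effect.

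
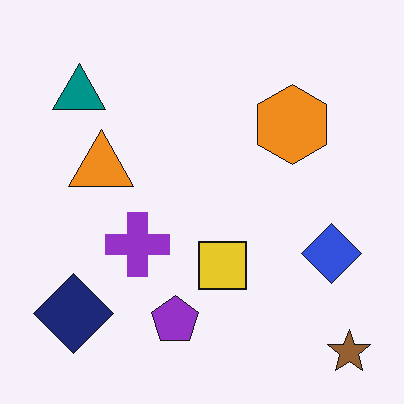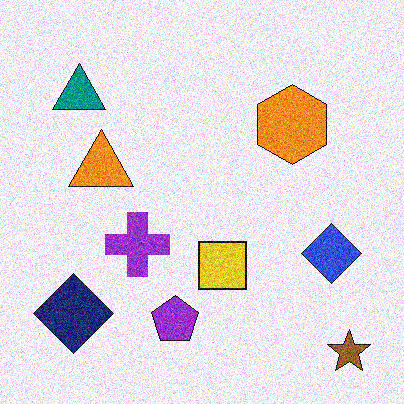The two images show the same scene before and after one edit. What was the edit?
This is the original image degraded with a thick layer of grain.

Random speckle covers the whole image, including the flat background.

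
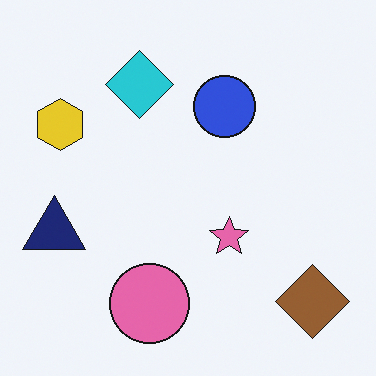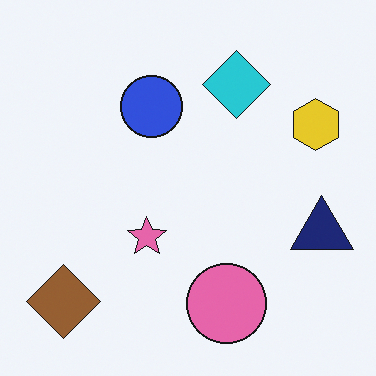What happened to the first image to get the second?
It was flipped horizontally (left ↔ right).

The navy triangle is in the left of the first image and the right of the second — shapes on opposite sides of the vertical midline have swapped in a mirror flip.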